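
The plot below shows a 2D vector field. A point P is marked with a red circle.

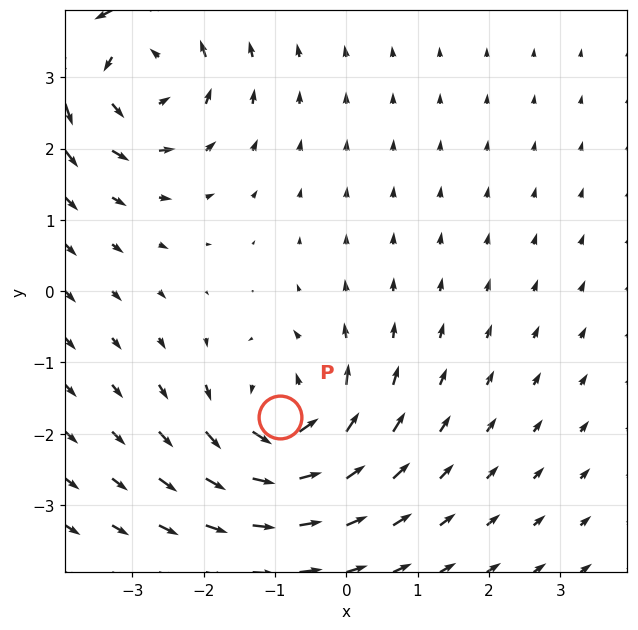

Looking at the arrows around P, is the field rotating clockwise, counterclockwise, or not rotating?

Near P at (-0.9, -1.8) the arrows circulate counterclockwise. The curl (z-component) there is about +5; positive curl means counterclockwise rotation.

counterclockwise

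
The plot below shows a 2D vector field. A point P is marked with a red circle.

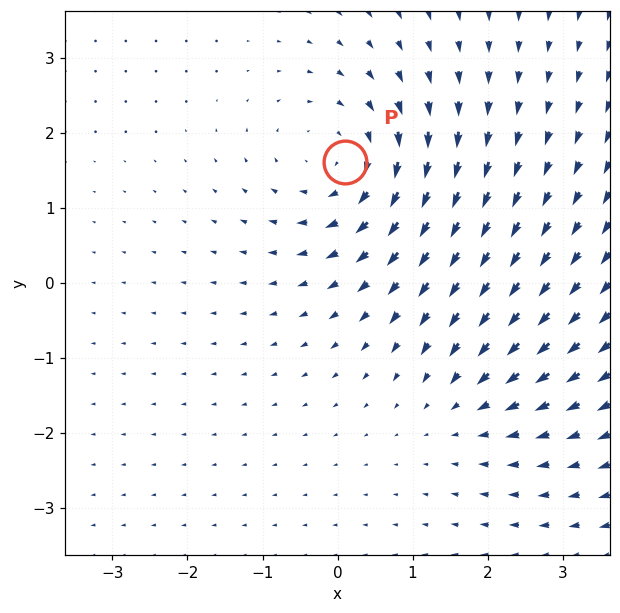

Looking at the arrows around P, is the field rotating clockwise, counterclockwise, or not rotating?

Near P at (0.1, 1.6) the arrows circulate clockwise. The curl (z-component) there is about -4; negative curl means clockwise rotation.

clockwise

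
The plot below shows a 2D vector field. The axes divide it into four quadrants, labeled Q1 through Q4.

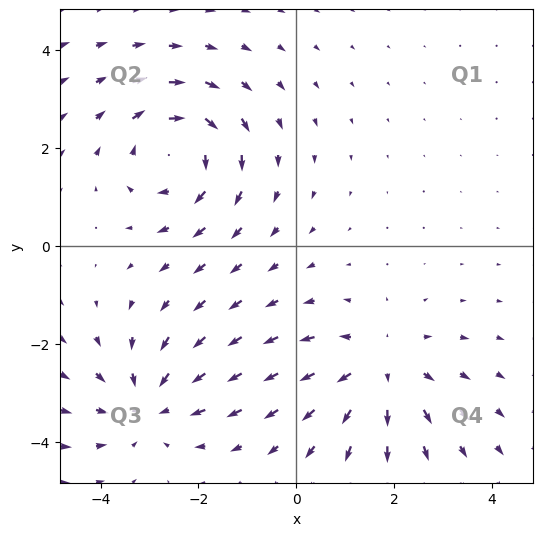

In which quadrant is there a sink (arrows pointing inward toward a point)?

Q3

The sink sits at approximately (-3.0, -3.3), which lies in quadrant Q3. The divergence there is about -2, negative as expected for a sink.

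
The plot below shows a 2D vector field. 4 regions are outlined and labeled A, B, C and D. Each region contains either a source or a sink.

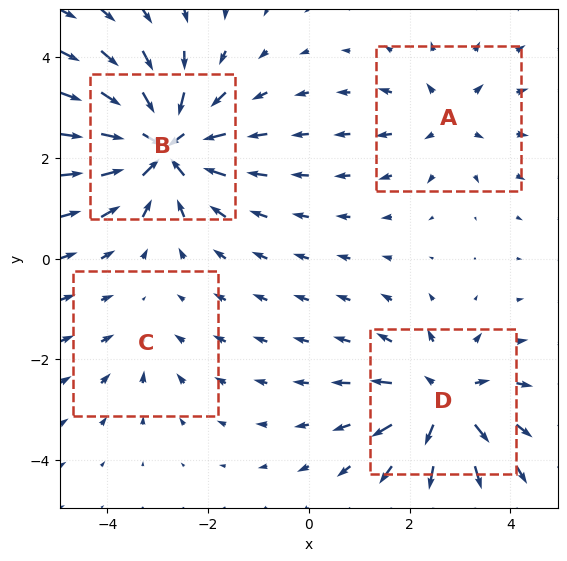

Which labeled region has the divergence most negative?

Divergence at each region's feature centre — A: about +3, B: about -7, C: about -2, D: about +5. Region B is most negative.

B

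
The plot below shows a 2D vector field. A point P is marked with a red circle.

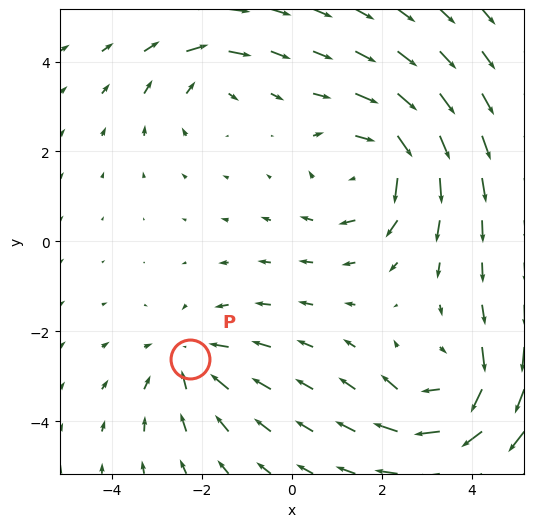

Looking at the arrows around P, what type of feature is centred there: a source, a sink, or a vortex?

sink

At P (-2.3, -2.6) the arrows converge inward. Divergence about -3, curl ≈0 — negative divergence with near-zero curl is a sink.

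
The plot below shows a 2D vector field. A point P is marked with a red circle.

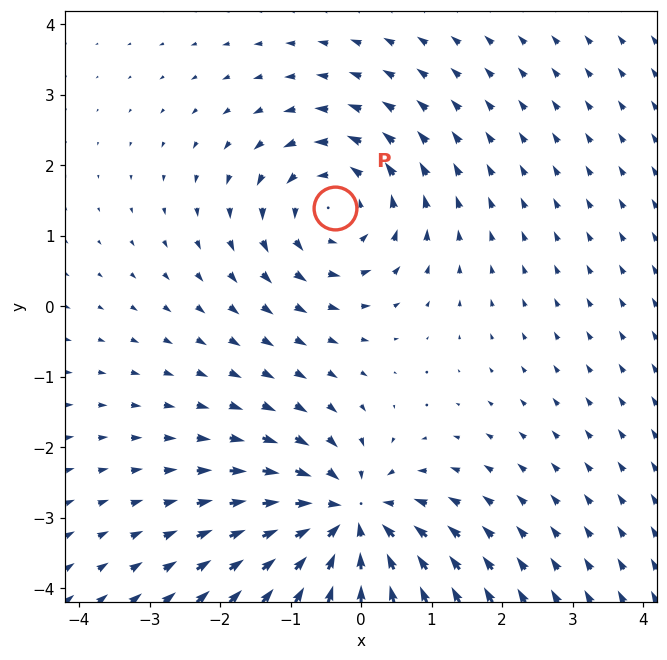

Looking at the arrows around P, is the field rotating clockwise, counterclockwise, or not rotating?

counterclockwise

Near P at (-0.4, 1.4) the arrows circulate counterclockwise. The curl (z-component) there is about +4; positive curl means counterclockwise rotation.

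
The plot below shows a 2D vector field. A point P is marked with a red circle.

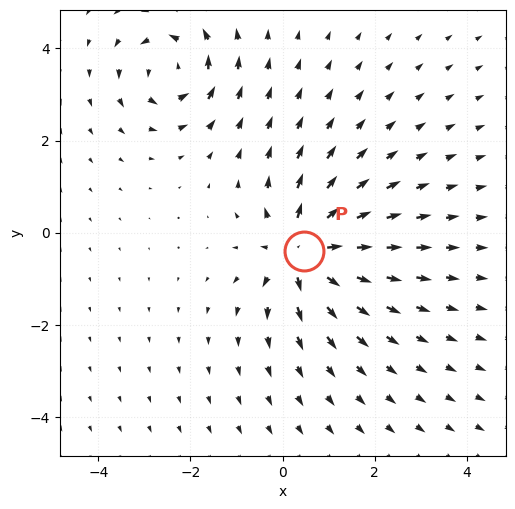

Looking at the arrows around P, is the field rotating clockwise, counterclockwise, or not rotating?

not rotating

Near P at (0.5, -0.4) the arrows show no circulation. The curl there is ≈0.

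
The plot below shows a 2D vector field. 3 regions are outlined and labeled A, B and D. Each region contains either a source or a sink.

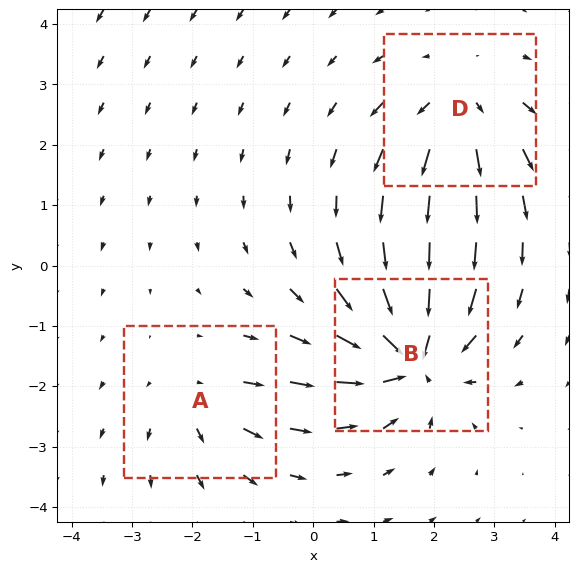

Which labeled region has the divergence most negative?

B

Divergence at each region's feature centre — A: about +2, B: about -5, D: about +4. Region B is most negative.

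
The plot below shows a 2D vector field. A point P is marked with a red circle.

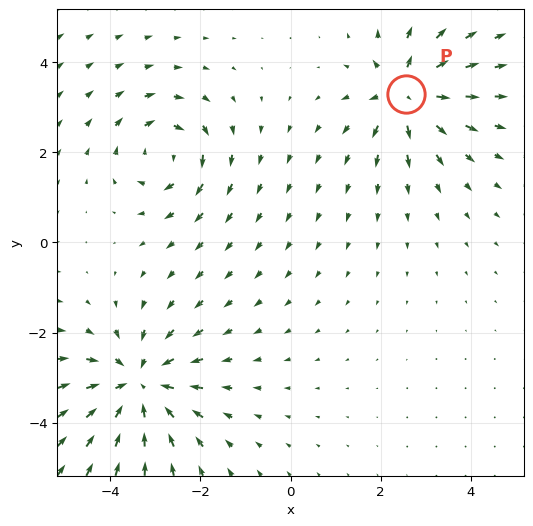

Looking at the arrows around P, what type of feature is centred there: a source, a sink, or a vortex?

source

At P (2.6, 3.3) the arrows spread outward. Divergence about +5, curl ≈0 — positive divergence with near-zero curl is a source.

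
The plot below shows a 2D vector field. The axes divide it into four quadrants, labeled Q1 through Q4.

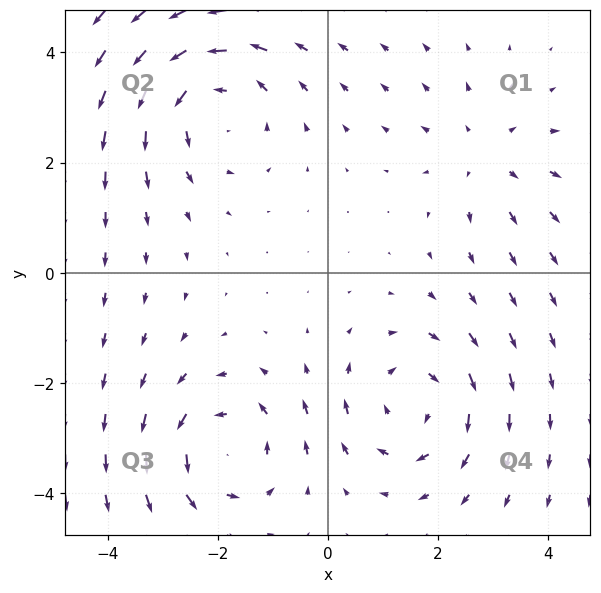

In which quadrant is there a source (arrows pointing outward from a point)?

The source sits at approximately (2.9, 2.1), which lies in quadrant Q1. The divergence there is about +2, positive as expected for a source.

Q1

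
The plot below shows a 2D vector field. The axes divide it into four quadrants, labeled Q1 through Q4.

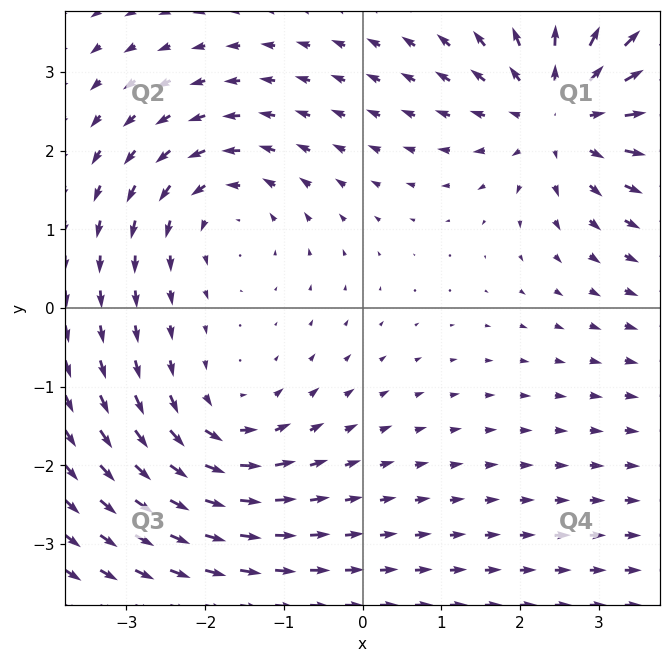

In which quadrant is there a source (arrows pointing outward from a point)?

Q1

The source sits at approximately (2.5, 2.5), which lies in quadrant Q1. The divergence there is about +4, positive as expected for a source.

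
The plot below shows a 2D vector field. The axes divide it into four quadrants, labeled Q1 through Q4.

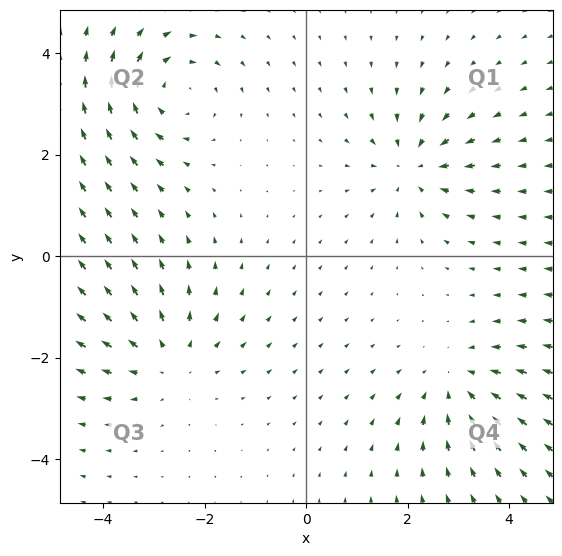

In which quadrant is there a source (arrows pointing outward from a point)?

Q3

The source sits at approximately (-2.7, -2.0), which lies in quadrant Q3. The divergence there is about +4, positive as expected for a source.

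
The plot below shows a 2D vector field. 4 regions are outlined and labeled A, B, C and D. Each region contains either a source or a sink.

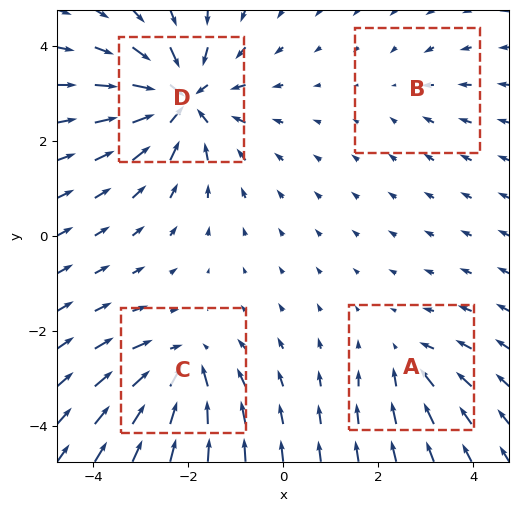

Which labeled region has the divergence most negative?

D

Divergence at each region's feature centre — A: about -3, B: about -2, C: about -5, D: about -8. Region D is most negative.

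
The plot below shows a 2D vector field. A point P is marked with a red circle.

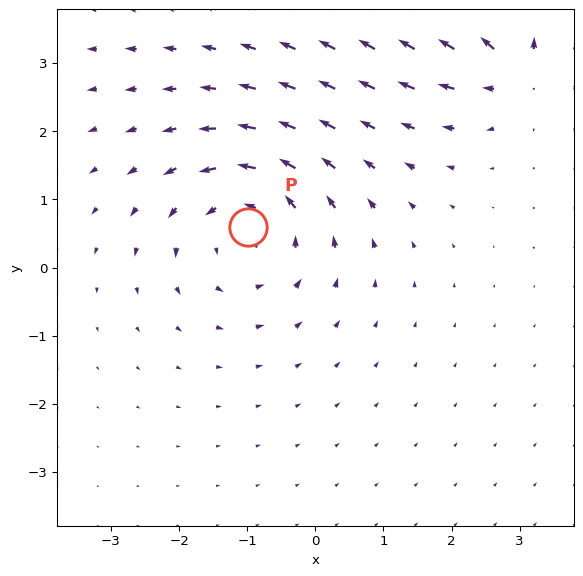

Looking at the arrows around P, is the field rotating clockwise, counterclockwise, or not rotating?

Near P at (-1.0, 0.6) the arrows circulate counterclockwise. The curl (z-component) there is about +4; positive curl means counterclockwise rotation.

counterclockwise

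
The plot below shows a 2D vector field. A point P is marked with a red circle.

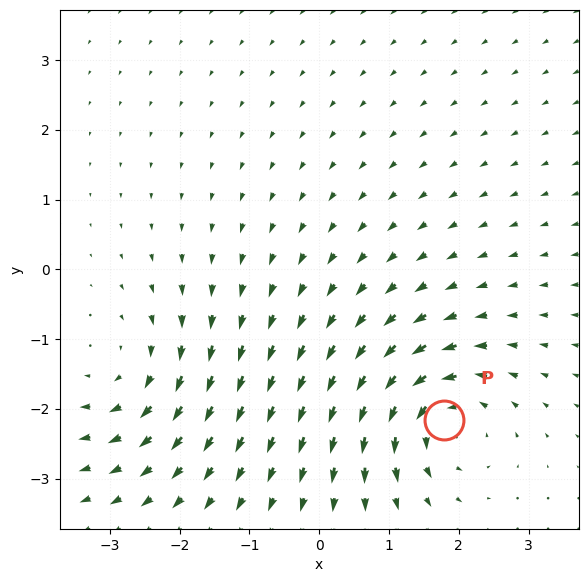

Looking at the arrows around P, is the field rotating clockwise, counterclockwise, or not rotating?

Near P at (1.8, -2.2) the arrows circulate counterclockwise. The curl (z-component) there is about +6; positive curl means counterclockwise rotation.

counterclockwise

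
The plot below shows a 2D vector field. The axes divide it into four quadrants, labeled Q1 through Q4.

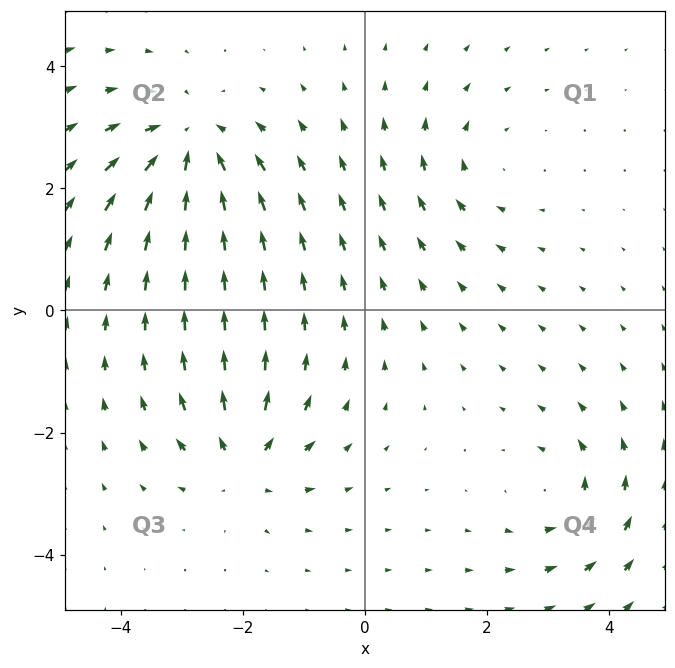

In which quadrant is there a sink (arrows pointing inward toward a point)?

The sink sits at approximately (-2.9, 2.7), which lies in quadrant Q2. The divergence there is about -4, negative as expected for a sink.

Q2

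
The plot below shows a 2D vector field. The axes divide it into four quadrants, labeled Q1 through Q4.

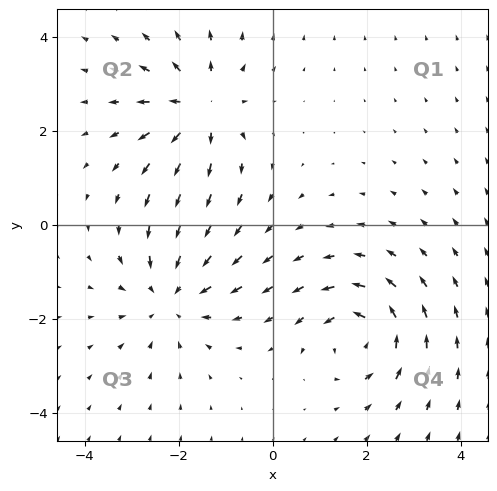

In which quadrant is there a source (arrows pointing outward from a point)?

Q2

The source sits at approximately (-1.5, 2.5), which lies in quadrant Q2. The divergence there is about +5, positive as expected for a source.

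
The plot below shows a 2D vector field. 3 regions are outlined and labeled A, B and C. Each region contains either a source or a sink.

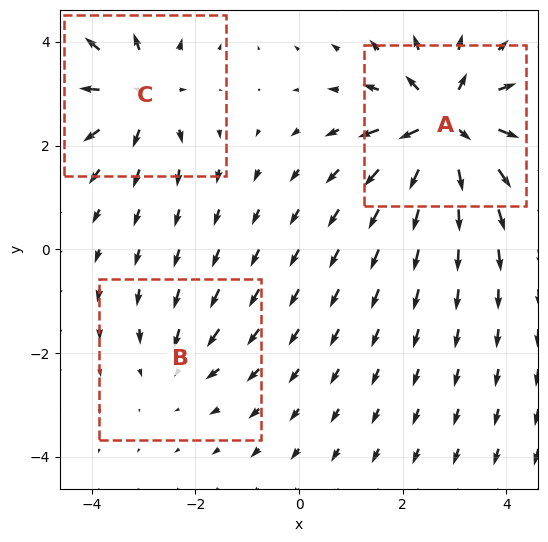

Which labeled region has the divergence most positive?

A

Divergence at each region's feature centre — A: about +6, B: about -2, C: about +4. Region A is most positive.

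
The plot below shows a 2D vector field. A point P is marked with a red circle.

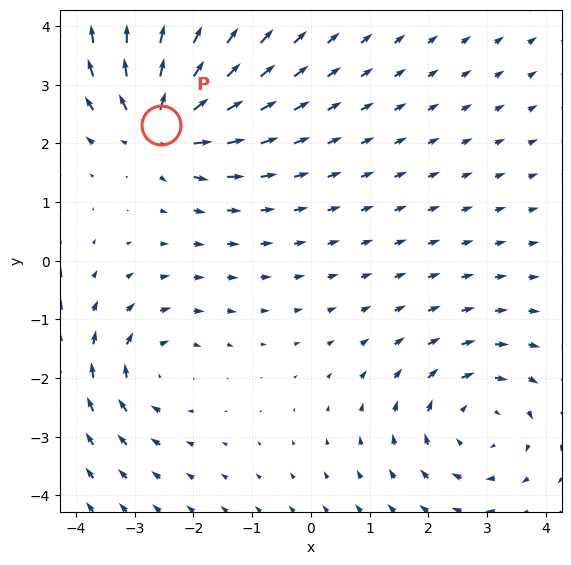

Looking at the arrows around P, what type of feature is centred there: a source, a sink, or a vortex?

source

At P (-2.6, 2.3) the arrows spread outward. Divergence about +6, curl ≈0 — positive divergence with near-zero curl is a source.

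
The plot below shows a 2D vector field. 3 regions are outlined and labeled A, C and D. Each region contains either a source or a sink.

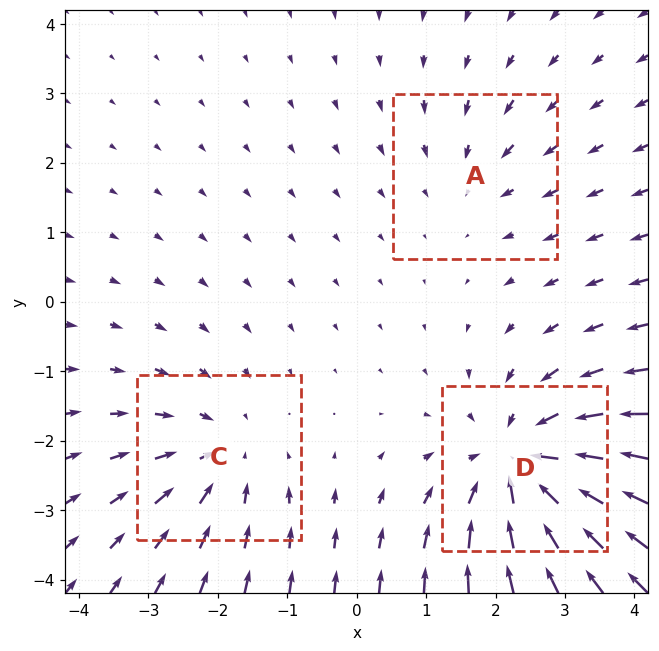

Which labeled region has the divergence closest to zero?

A

Divergence at each region's feature centre — A: about -2, C: about -3, D: about -4. Region A is closest to zero.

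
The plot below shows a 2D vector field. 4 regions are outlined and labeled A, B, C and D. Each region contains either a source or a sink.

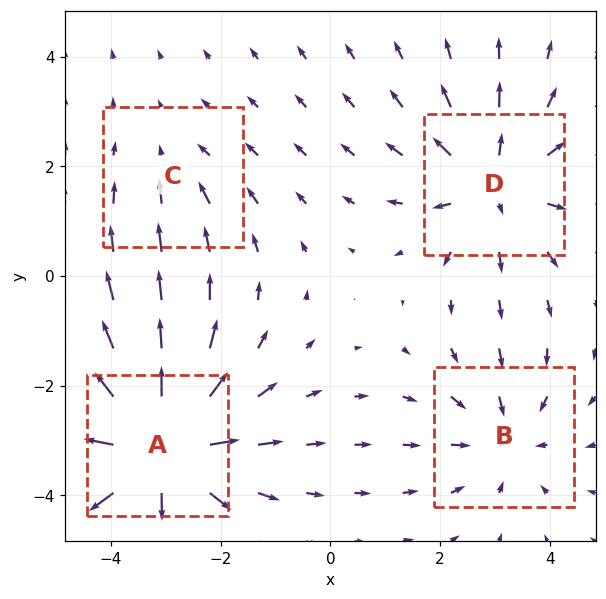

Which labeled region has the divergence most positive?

Divergence at each region's feature centre — A: about +6, B: about -3, C: about -2, D: about +4. Region A is most positive.

A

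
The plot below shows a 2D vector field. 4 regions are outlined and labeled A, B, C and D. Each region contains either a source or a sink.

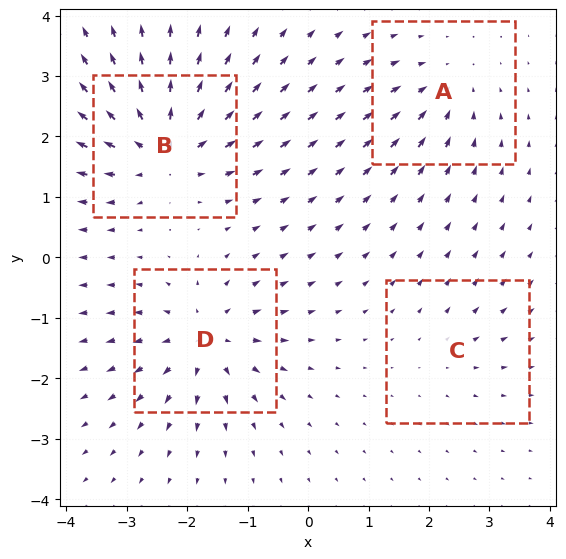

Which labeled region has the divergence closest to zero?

Divergence at each region's feature centre — A: about -4, B: about +8, C: about +2, D: about +7. Region C is closest to zero.

C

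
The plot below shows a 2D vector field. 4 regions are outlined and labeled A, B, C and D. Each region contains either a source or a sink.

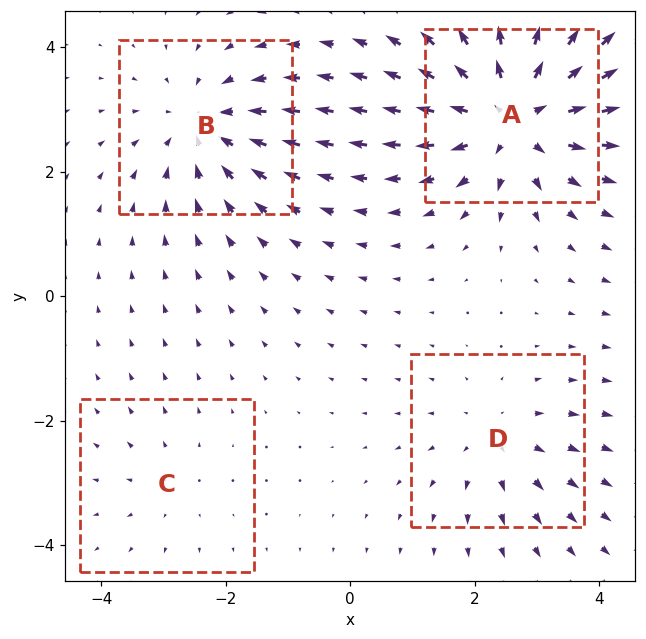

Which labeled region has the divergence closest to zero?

C

Divergence at each region's feature centre — A: about +7, B: about -5, C: about +2, D: about +3. Region C is closest to zero.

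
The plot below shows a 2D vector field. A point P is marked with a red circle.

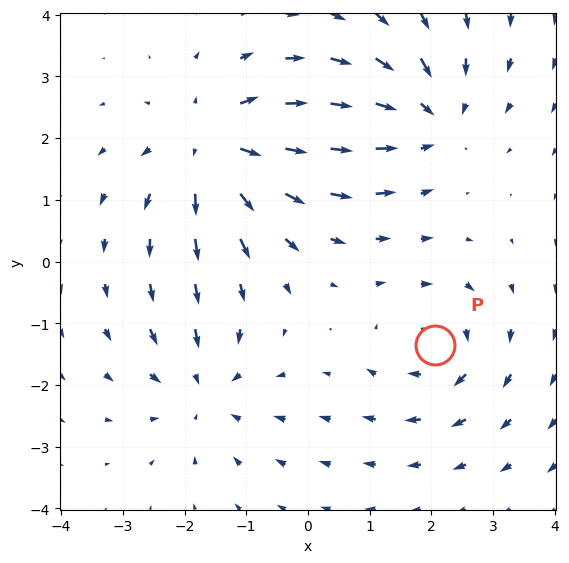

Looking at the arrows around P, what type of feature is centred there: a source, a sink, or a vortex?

vortex

At P (2.1, -1.3) the arrows circulate clockwise. Divergence ≈0, curl about -3 — near-zero divergence with nonzero curl is a vortex.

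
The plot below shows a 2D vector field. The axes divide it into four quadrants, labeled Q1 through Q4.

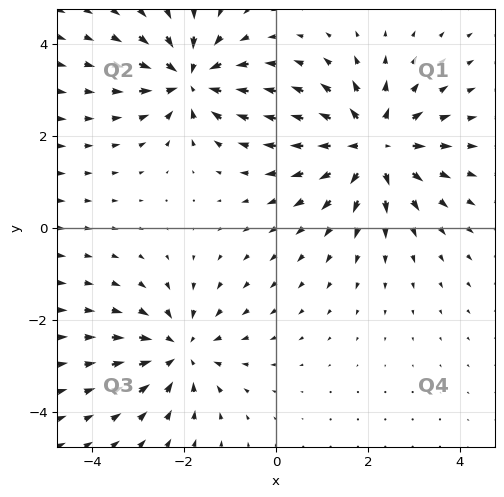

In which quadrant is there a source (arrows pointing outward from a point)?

Q1

The source sits at approximately (2.1, 1.8), which lies in quadrant Q1. The divergence there is about +5, positive as expected for a source.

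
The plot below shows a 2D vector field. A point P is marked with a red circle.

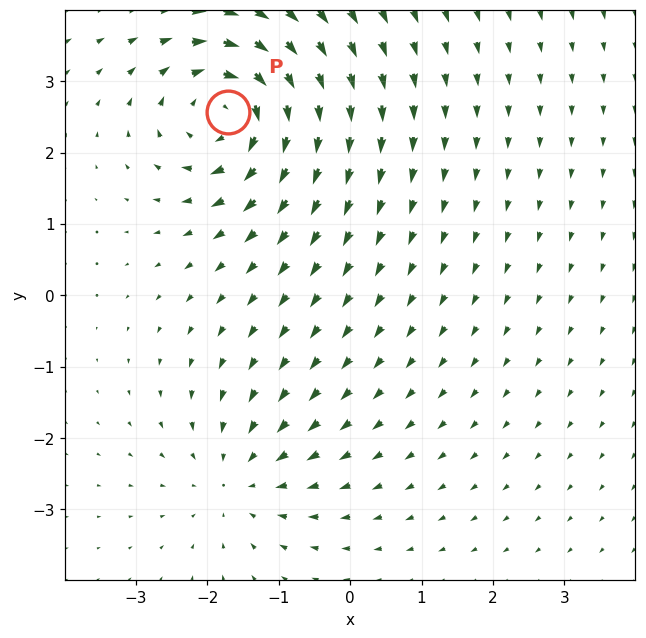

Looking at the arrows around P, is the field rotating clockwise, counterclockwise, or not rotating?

Near P at (-1.7, 2.6) the arrows circulate clockwise. The curl (z-component) there is about -5; negative curl means clockwise rotation.

clockwise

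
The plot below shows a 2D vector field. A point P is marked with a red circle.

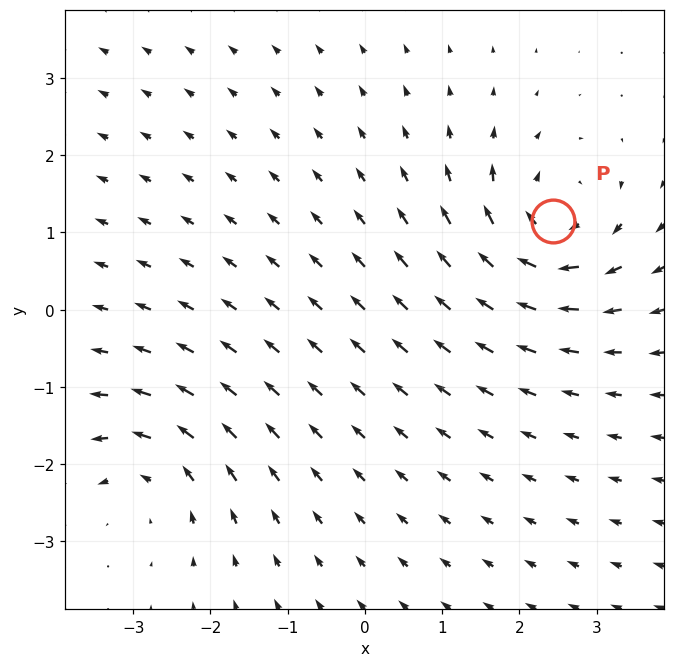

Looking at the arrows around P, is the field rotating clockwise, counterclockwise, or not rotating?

Near P at (2.4, 1.1) the arrows circulate clockwise. The curl (z-component) there is about -6; negative curl means clockwise rotation.

clockwise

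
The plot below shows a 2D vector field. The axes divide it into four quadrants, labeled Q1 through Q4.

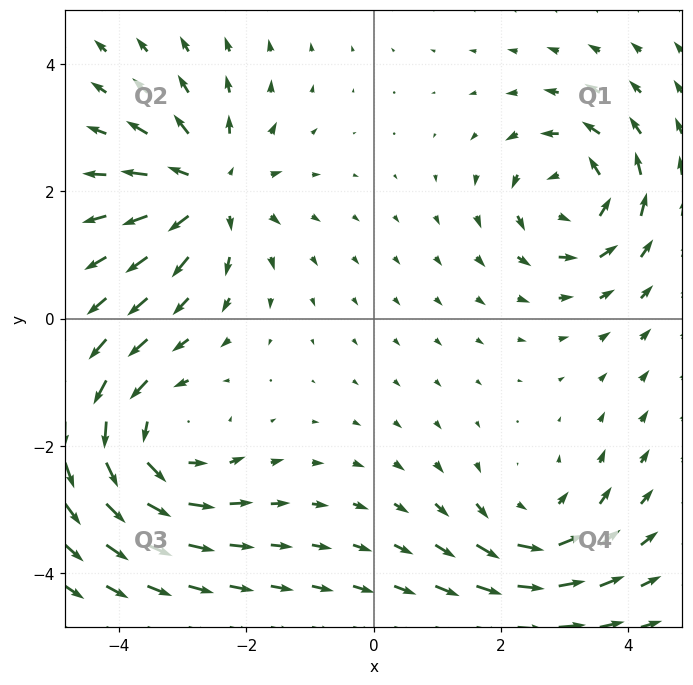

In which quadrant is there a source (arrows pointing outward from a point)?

The source sits at approximately (-2.6, 2.0), which lies in quadrant Q2. The divergence there is about +4, positive as expected for a source.

Q2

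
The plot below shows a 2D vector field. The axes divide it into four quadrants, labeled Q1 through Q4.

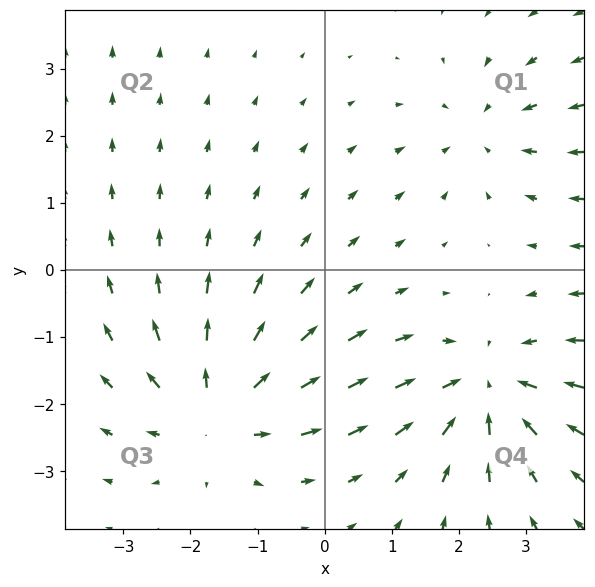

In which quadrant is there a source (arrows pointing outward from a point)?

The source sits at approximately (-1.6, -2.1), which lies in quadrant Q3. The divergence there is about +4, positive as expected for a source.

Q3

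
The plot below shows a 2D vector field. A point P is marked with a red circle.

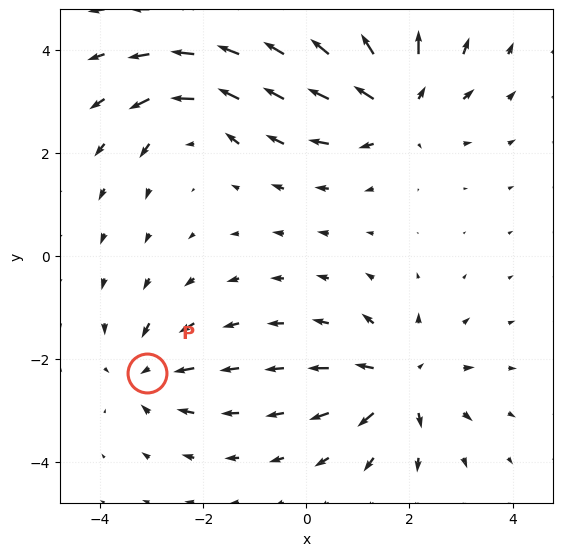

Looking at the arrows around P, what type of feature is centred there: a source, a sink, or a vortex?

sink

At P (-3.1, -2.3) the arrows converge inward. Divergence about -4, curl ≈0 — negative divergence with near-zero curl is a sink.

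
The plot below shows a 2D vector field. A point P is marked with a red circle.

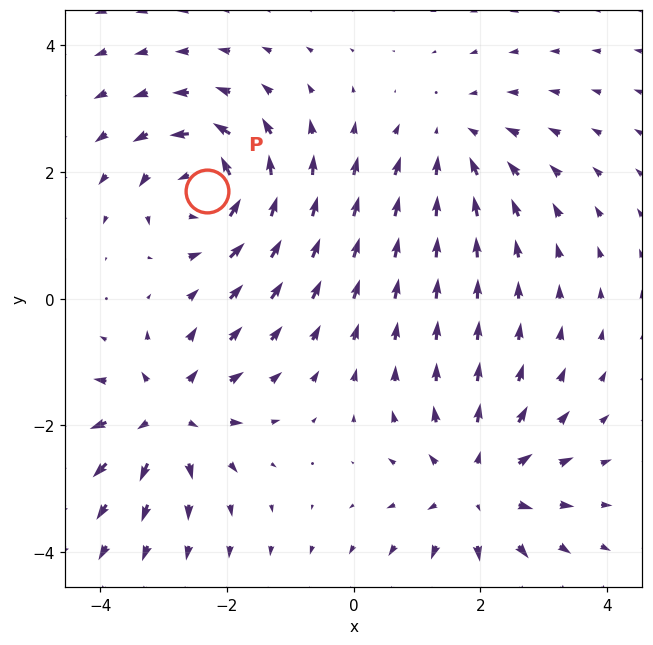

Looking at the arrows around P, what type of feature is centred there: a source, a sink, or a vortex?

vortex

At P (-2.3, 1.7) the arrows circulate counterclockwise. Divergence ≈0, curl about +6 — near-zero divergence with nonzero curl is a vortex.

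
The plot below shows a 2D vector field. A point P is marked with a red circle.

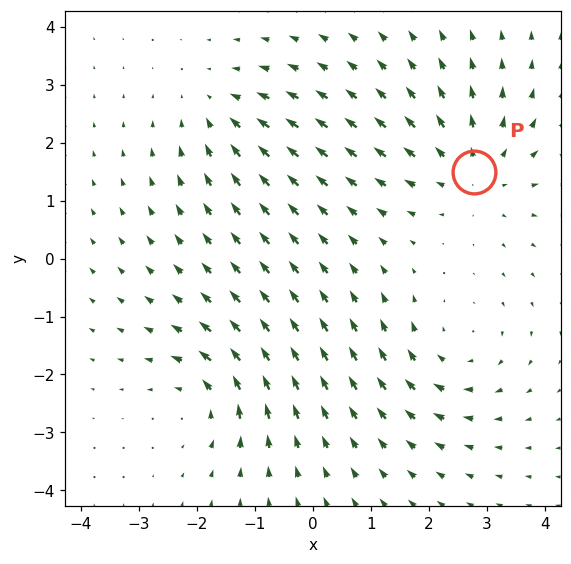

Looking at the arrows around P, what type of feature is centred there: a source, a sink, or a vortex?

At P (2.8, 1.5) the arrows spread outward. Divergence about +4, curl ≈0 — positive divergence with near-zero curl is a source.

source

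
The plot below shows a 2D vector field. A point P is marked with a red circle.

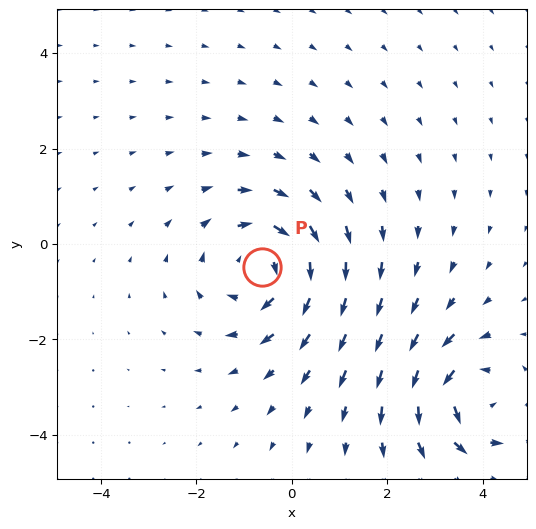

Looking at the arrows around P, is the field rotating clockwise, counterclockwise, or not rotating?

Near P at (-0.6, -0.5) the arrows circulate clockwise. The curl (z-component) there is about -4; negative curl means clockwise rotation.

clockwise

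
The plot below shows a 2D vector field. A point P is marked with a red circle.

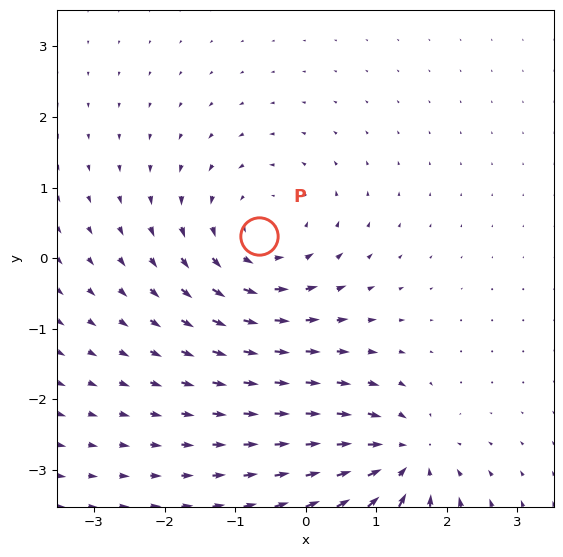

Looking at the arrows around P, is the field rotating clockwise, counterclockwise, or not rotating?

Near P at (-0.7, 0.3) the arrows circulate counterclockwise. The curl (z-component) there is about +3; positive curl means counterclockwise rotation.

counterclockwise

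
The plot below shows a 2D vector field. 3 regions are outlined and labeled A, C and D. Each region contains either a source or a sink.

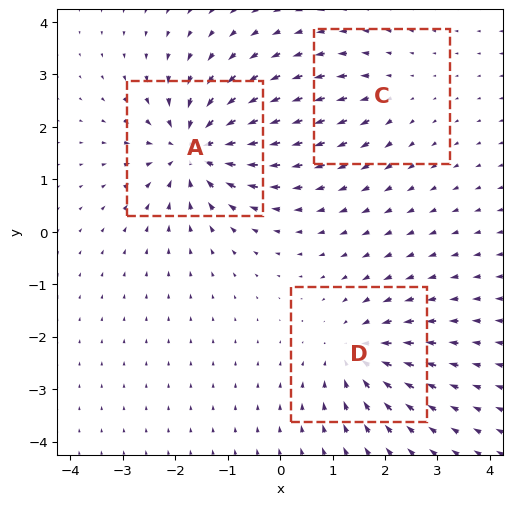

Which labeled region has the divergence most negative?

A

Divergence at each region's feature centre — A: about -6, C: about +2, D: about -4. Region A is most negative.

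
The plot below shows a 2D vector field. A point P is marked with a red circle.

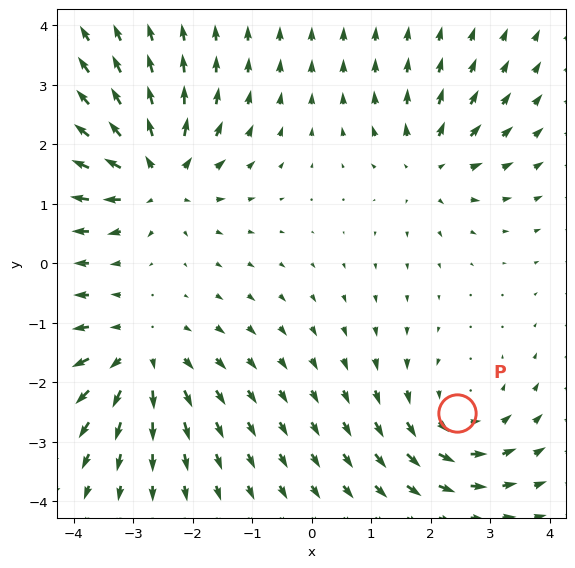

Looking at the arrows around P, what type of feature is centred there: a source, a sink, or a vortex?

At P (2.4, -2.5) the arrows circulate counterclockwise. Divergence ≈0, curl about +3 — near-zero divergence with nonzero curl is a vortex.

vortex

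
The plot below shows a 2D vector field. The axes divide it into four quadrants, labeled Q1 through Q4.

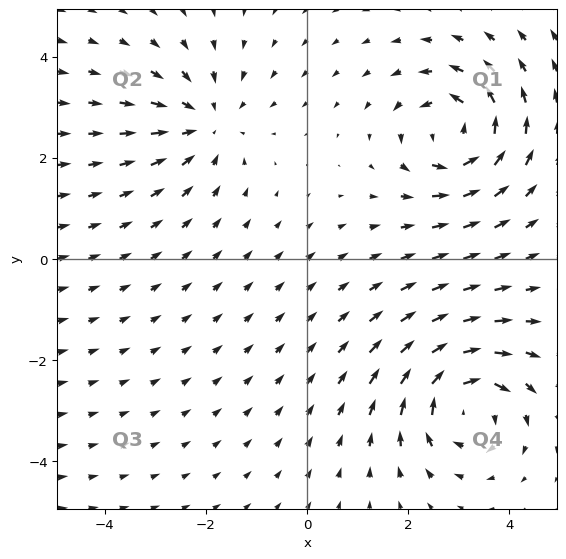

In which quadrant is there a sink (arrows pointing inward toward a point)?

The sink sits at approximately (-2.0, 2.7), which lies in quadrant Q2. The divergence there is about -3, negative as expected for a sink.

Q2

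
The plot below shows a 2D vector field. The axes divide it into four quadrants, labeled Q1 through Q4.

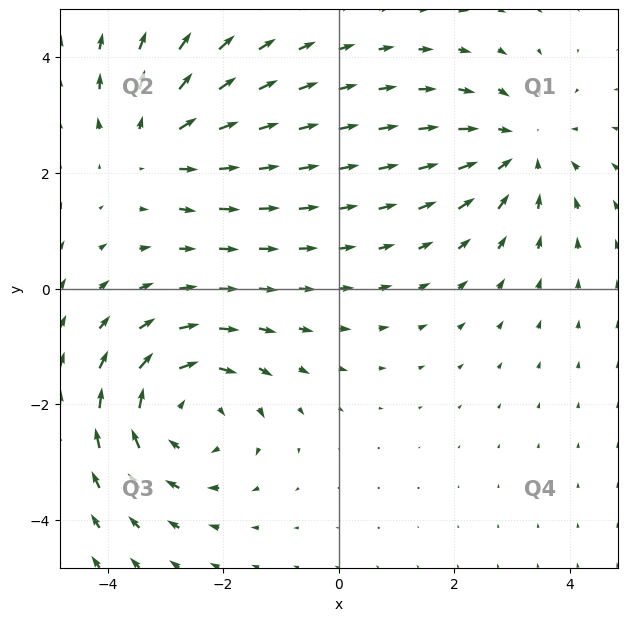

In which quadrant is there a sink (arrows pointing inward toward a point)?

Q1

The sink sits at approximately (3.1, 2.4), which lies in quadrant Q1. The divergence there is about -3, negative as expected for a sink.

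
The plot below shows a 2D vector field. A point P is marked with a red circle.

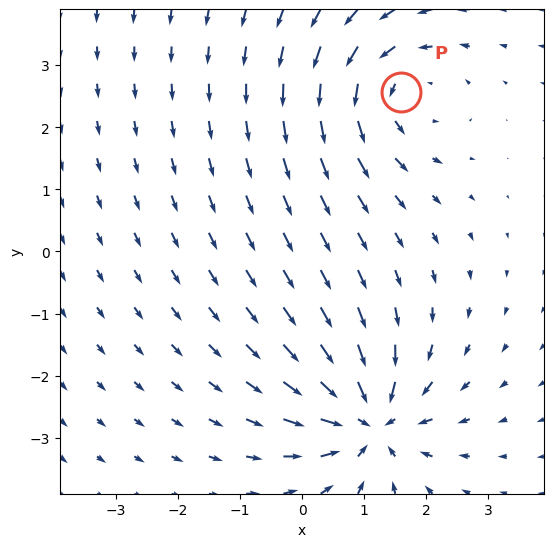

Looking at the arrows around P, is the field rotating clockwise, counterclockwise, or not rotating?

Near P at (1.6, 2.6) the arrows circulate counterclockwise. The curl (z-component) there is about +3; positive curl means counterclockwise rotation.

counterclockwise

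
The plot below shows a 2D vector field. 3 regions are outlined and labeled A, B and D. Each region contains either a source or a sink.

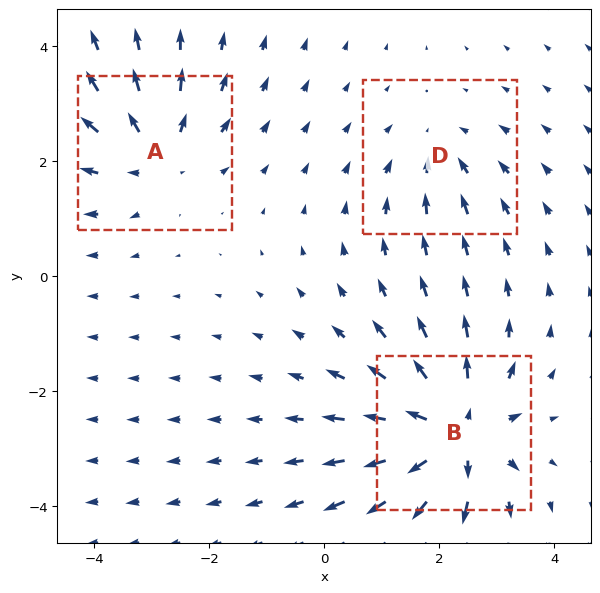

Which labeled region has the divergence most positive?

B

Divergence at each region's feature centre — A: about +4, B: about +6, D: about -2. Region B is most positive.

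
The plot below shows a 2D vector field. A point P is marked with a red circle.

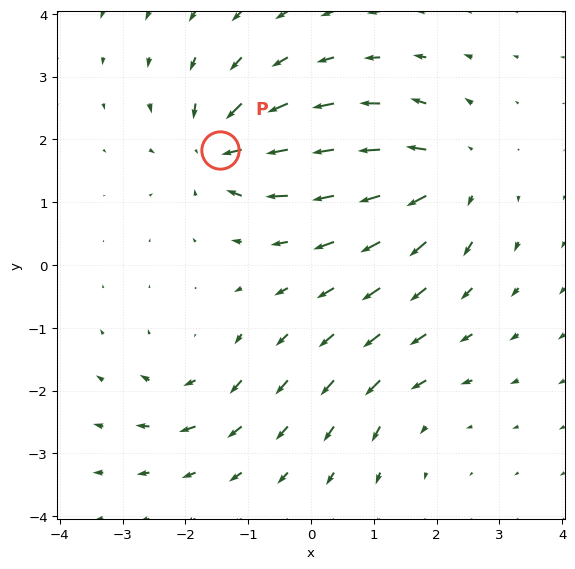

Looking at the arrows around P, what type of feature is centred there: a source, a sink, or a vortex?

At P (-1.5, 1.8) the arrows converge inward. Divergence about -7, curl ≈0 — negative divergence with near-zero curl is a sink.

sink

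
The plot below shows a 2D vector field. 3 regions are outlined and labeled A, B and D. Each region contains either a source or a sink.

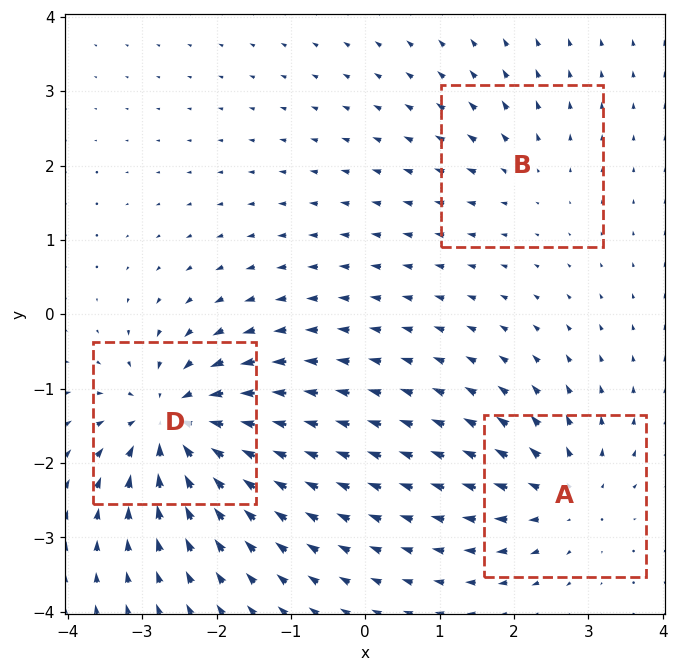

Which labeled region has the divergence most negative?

Divergence at each region's feature centre — A: about +4, B: about +2, D: about -6. Region D is most negative.

D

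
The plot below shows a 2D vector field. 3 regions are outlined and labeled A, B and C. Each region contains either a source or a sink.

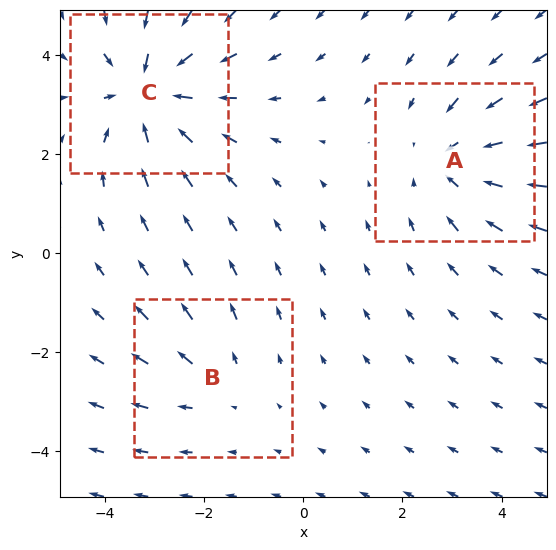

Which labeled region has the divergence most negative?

Divergence at each region's feature centre — A: about -3, B: about +2, C: about -4. Region C is most negative.

C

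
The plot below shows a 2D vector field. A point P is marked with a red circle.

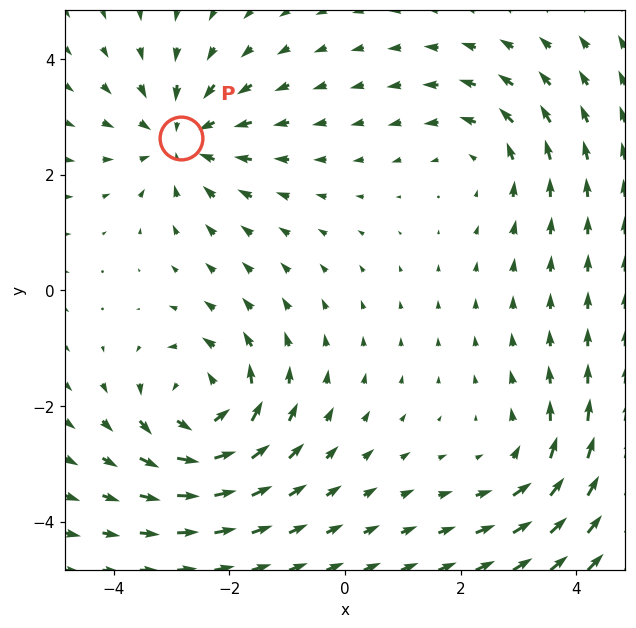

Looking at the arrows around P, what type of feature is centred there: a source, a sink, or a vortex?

sink

At P (-2.8, 2.6) the arrows converge inward. Divergence about -4, curl ≈0 — negative divergence with near-zero curl is a sink.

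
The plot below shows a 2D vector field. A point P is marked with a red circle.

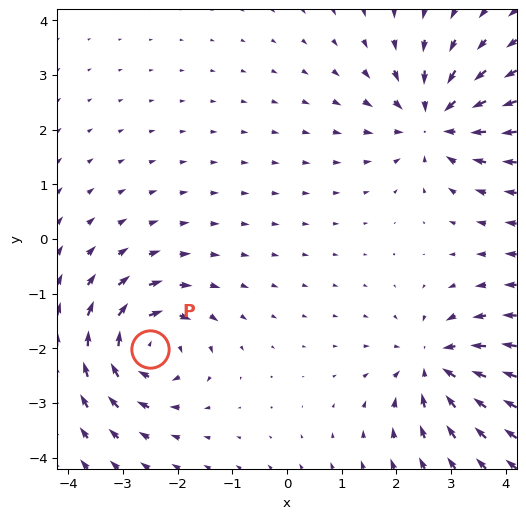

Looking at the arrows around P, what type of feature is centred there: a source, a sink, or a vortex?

vortex

At P (-2.5, -2.0) the arrows circulate clockwise. Divergence ≈0, curl about -6 — near-zero divergence with nonzero curl is a vortex.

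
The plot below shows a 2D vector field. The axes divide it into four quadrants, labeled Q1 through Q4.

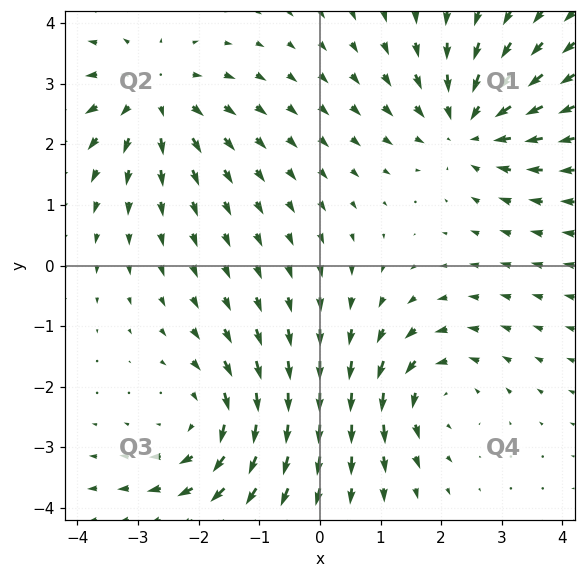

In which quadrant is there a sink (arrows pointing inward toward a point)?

The sink sits at approximately (2.5, 2.3), which lies in quadrant Q1. The divergence there is about -4, negative as expected for a sink.

Q1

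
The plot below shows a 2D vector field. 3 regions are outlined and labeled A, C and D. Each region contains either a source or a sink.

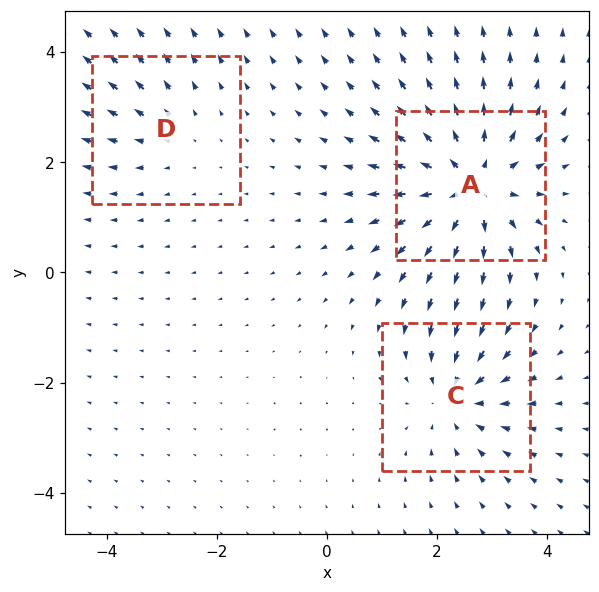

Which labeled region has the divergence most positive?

A

Divergence at each region's feature centre — A: about +5, C: about -3, D: about +2. Region A is most positive.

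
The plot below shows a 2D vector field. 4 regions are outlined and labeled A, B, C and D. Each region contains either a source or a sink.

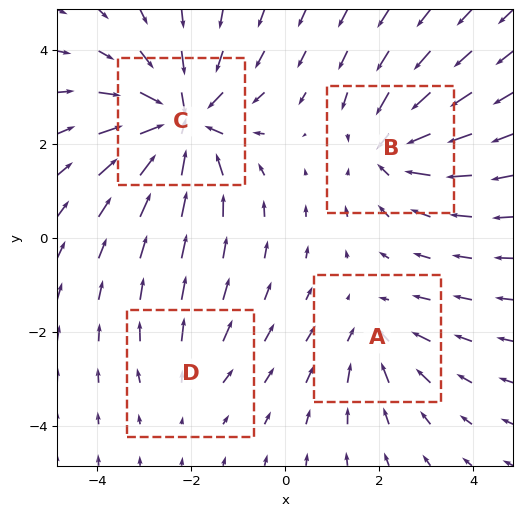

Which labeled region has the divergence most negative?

Divergence at each region's feature centre — A: about -3, B: about -5, C: about -8, D: about +2. Region C is most negative.

C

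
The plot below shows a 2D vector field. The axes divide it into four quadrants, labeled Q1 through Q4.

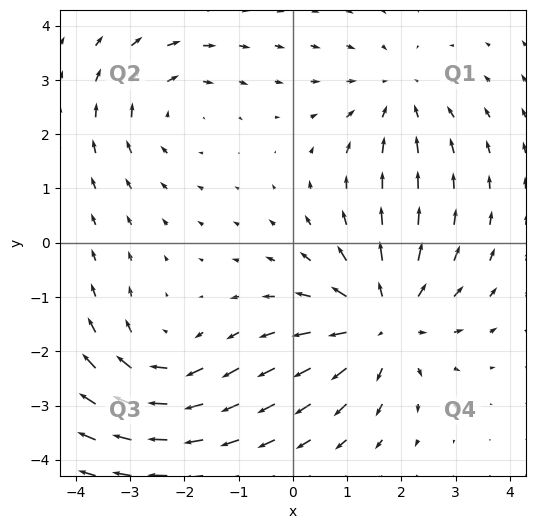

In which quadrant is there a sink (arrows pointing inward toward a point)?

Q1

The sink sits at approximately (1.9, 2.7), which lies in quadrant Q1. The divergence there is about -2, negative as expected for a sink.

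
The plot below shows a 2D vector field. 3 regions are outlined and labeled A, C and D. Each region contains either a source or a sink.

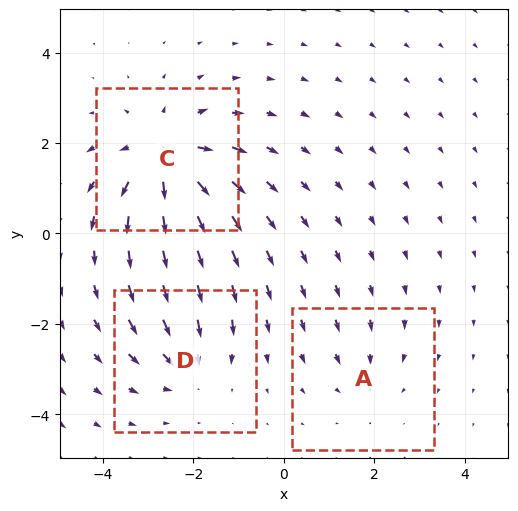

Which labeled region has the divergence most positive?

C

Divergence at each region's feature centre — A: about -2, C: about +5, D: about -3. Region C is most positive.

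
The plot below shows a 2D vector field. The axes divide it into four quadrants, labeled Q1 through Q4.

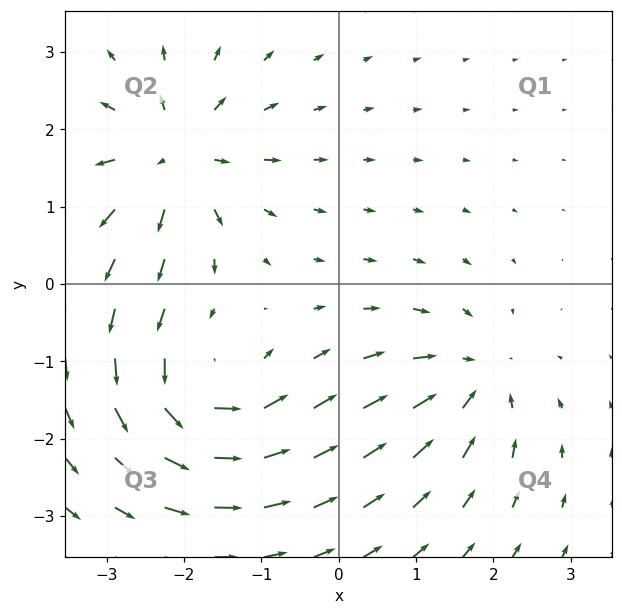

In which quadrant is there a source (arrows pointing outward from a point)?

The source sits at approximately (-2.1, 1.6), which lies in quadrant Q2. The divergence there is about +6, positive as expected for a source.

Q2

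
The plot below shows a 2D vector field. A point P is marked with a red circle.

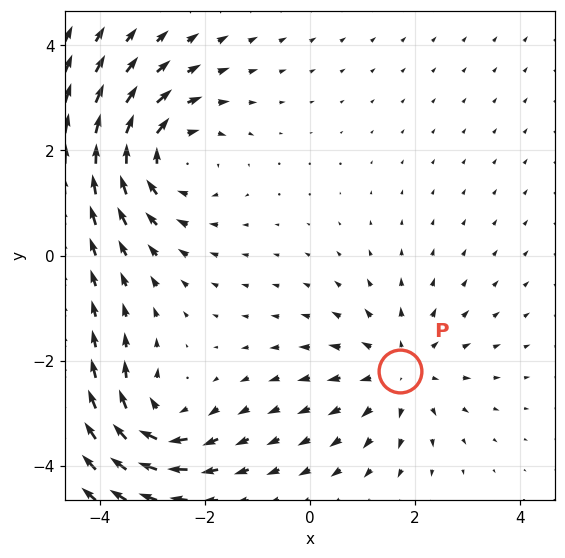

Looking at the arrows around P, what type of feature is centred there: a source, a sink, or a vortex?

source

At P (1.7, -2.2) the arrows spread outward. Divergence about +3, curl ≈0 — positive divergence with near-zero curl is a source.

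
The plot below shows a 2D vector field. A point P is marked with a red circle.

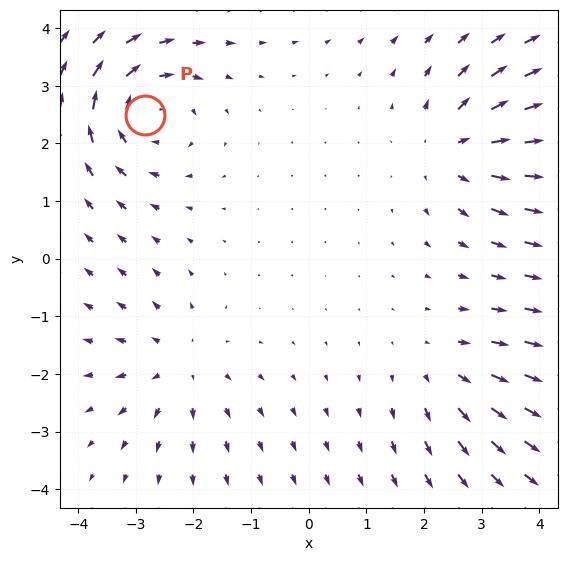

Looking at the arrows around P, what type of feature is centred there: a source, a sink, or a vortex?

vortex

At P (-2.8, 2.5) the arrows circulate clockwise. Divergence ≈0, curl about -4 — near-zero divergence with nonzero curl is a vortex.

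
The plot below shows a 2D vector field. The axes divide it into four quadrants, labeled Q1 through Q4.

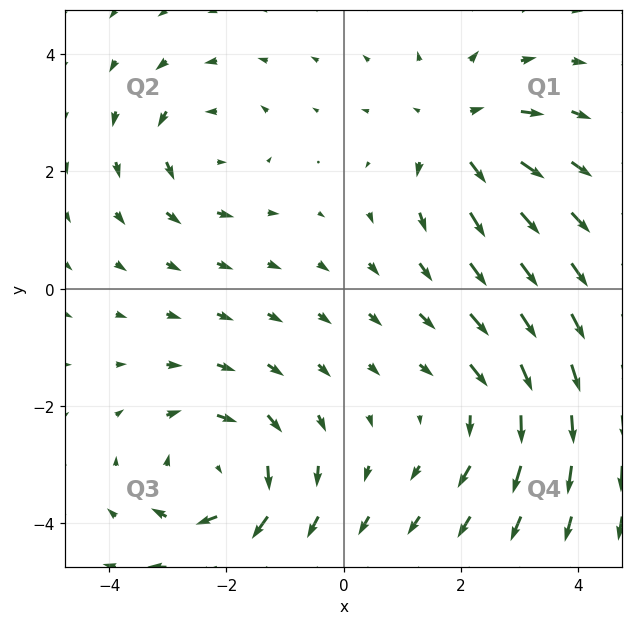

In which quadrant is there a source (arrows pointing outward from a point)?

Q1

The source sits at approximately (1.9, 2.7), which lies in quadrant Q1. The divergence there is about +4, positive as expected for a source.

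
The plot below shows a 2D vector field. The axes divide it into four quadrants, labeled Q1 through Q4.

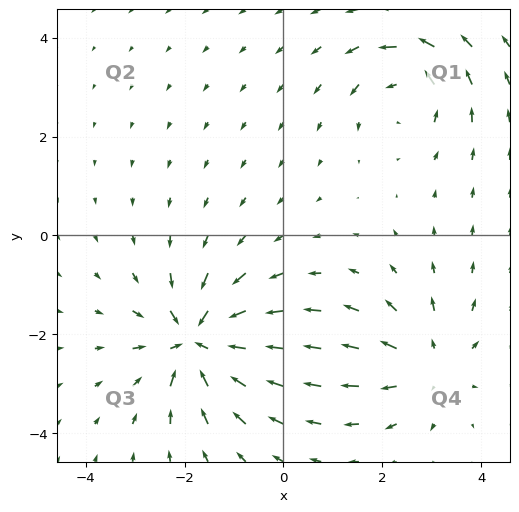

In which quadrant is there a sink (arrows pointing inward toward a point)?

Q3

The sink sits at approximately (-1.7, -2.1), which lies in quadrant Q3. The divergence there is about -6, negative as expected for a sink.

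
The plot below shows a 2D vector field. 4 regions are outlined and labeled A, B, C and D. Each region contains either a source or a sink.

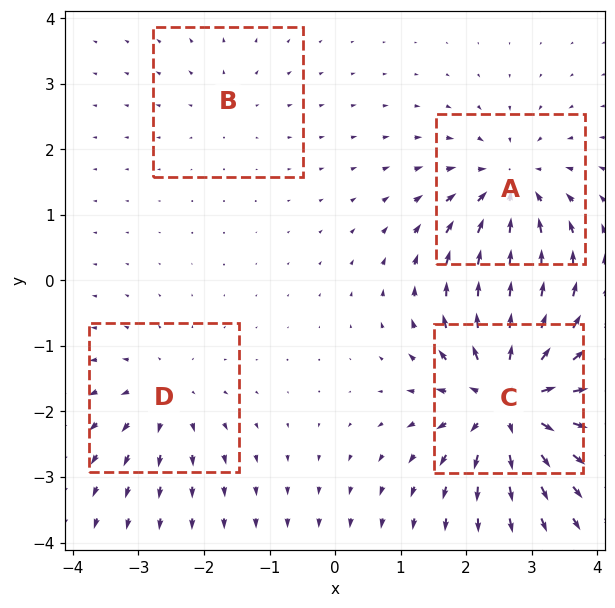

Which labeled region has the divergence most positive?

Divergence at each region's feature centre — A: about -5, B: about +2, C: about +8, D: about +4. Region C is most positive.

C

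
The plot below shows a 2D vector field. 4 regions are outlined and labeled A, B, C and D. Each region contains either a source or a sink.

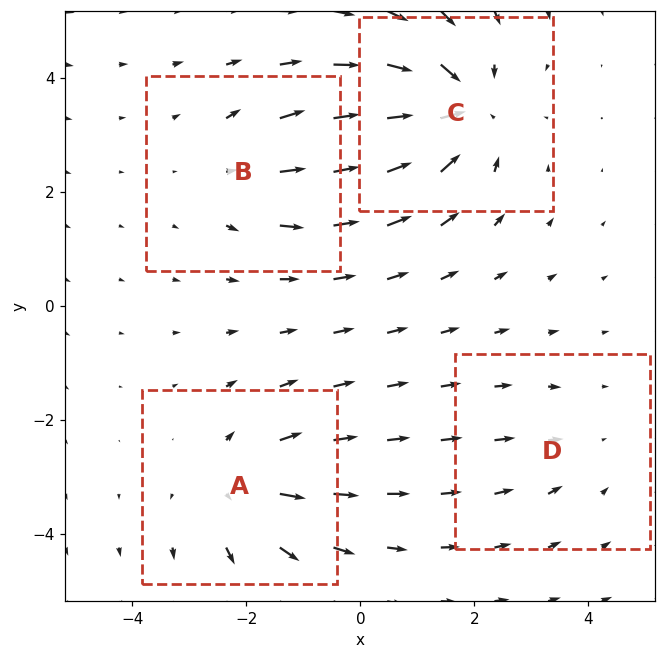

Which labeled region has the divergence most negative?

C

Divergence at each region's feature centre — A: about +4, B: about +3, C: about -6, D: about -2. Region C is most negative.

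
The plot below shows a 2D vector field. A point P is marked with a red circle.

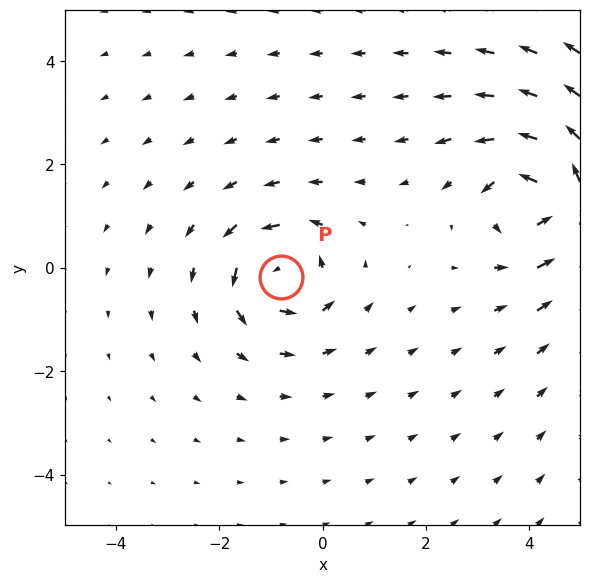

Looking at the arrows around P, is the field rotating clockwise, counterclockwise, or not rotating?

Near P at (-0.8, -0.2) the arrows circulate counterclockwise. The curl (z-component) there is about +4; positive curl means counterclockwise rotation.

counterclockwise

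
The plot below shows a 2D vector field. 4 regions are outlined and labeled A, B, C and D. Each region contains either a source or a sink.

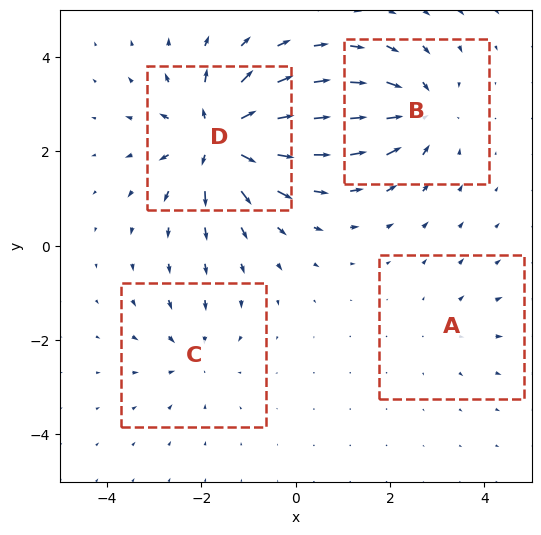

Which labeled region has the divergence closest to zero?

A

Divergence at each region's feature centre — A: about +2, B: about -6, C: about -4, D: about +8. Region A is closest to zero.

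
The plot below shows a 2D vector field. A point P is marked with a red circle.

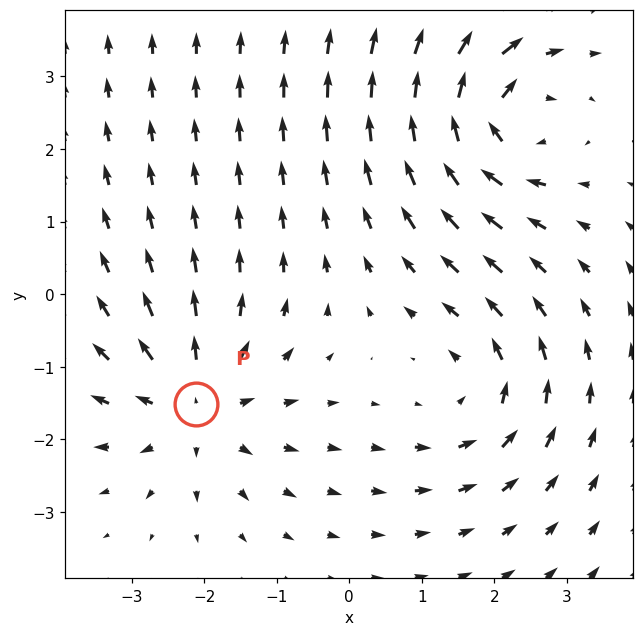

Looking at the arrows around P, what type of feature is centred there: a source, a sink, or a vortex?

At P (-2.1, -1.5) the arrows spread outward. Divergence about +3, curl ≈0 — positive divergence with near-zero curl is a source.

source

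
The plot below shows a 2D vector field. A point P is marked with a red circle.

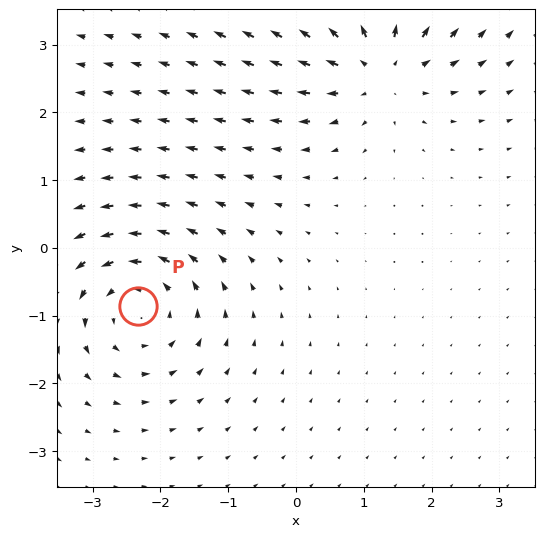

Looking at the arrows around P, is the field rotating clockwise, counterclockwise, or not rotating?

counterclockwise

Near P at (-2.3, -0.9) the arrows circulate counterclockwise. The curl (z-component) there is about +4; positive curl means counterclockwise rotation.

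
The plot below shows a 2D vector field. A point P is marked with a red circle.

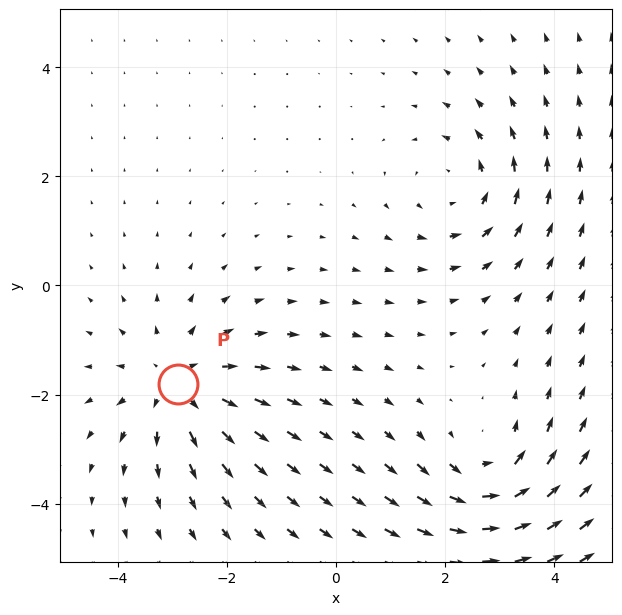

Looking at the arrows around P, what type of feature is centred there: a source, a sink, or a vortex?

At P (-2.9, -1.8) the arrows spread outward. Divergence about +4, curl ≈0 — positive divergence with near-zero curl is a source.

source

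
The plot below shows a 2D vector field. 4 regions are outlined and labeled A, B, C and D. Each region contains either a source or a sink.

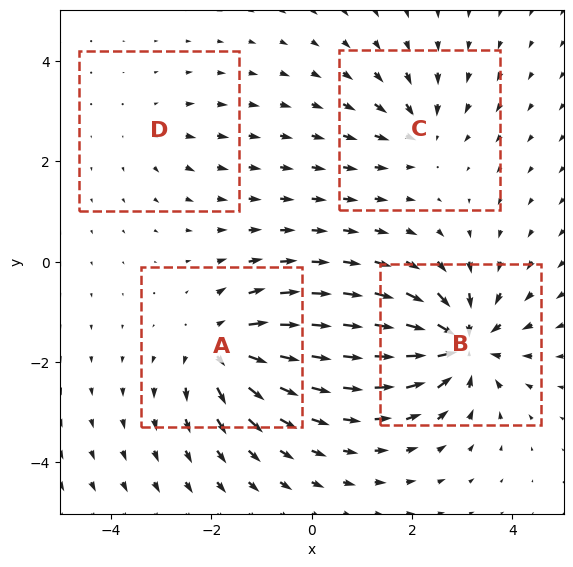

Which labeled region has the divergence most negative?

B

Divergence at each region's feature centre — A: about +6, B: about -8, C: about -4, D: about +2. Region B is most negative.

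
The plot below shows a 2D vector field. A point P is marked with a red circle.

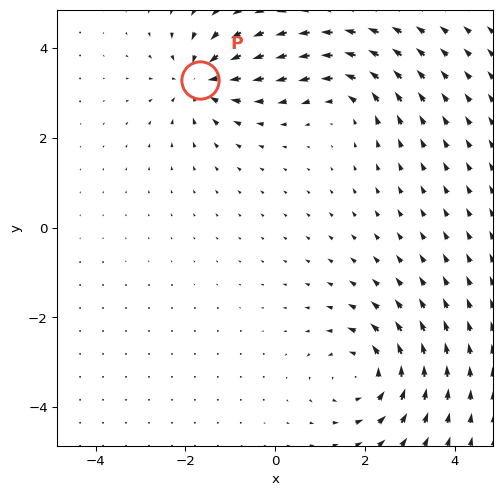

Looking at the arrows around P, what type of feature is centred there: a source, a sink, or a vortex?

sink

At P (-1.7, 3.3) the arrows converge inward. Divergence about -5, curl ≈0 — negative divergence with near-zero curl is a sink.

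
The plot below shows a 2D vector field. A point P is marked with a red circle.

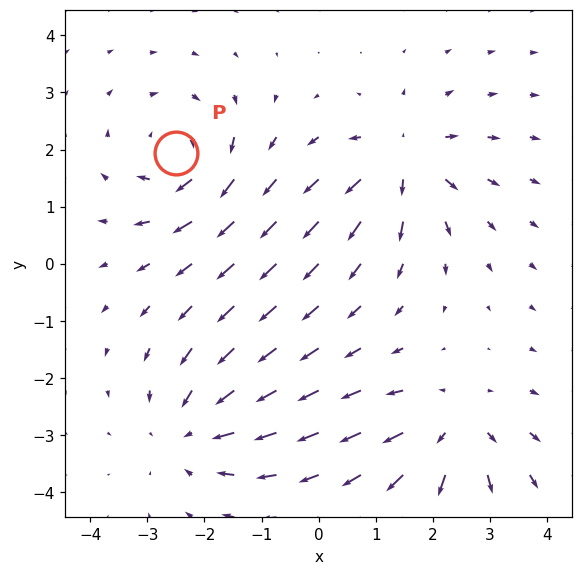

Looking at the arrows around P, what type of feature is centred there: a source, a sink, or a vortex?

At P (-2.5, 1.9) the arrows circulate clockwise. Divergence ≈0, curl about -4 — near-zero divergence with nonzero curl is a vortex.

vortex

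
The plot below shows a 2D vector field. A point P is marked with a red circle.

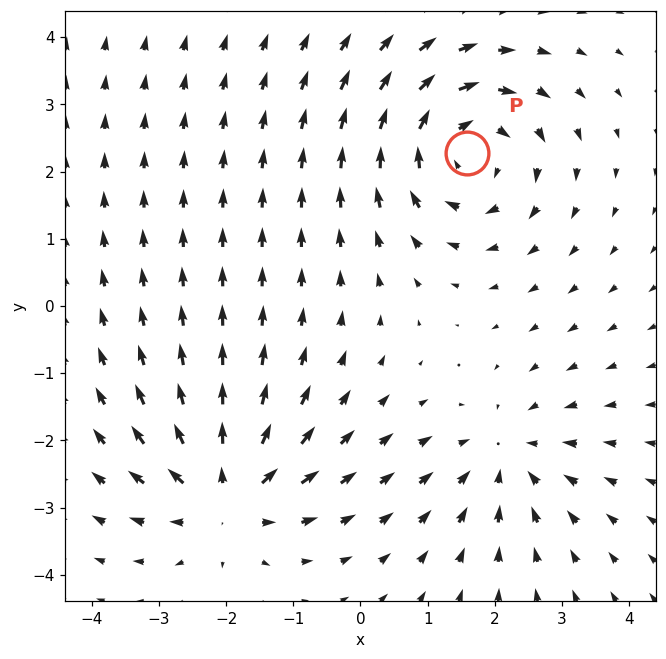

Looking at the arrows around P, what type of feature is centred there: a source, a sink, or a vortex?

At P (1.6, 2.3) the arrows circulate clockwise. Divergence ≈0, curl about -4 — near-zero divergence with nonzero curl is a vortex.

vortex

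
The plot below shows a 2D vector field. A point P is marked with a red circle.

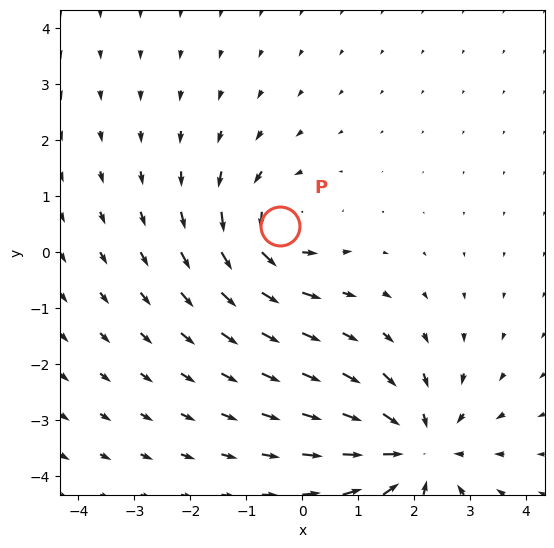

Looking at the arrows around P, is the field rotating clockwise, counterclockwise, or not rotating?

Near P at (-0.4, 0.5) the arrows circulate counterclockwise. The curl (z-component) there is about +4; positive curl means counterclockwise rotation.

counterclockwise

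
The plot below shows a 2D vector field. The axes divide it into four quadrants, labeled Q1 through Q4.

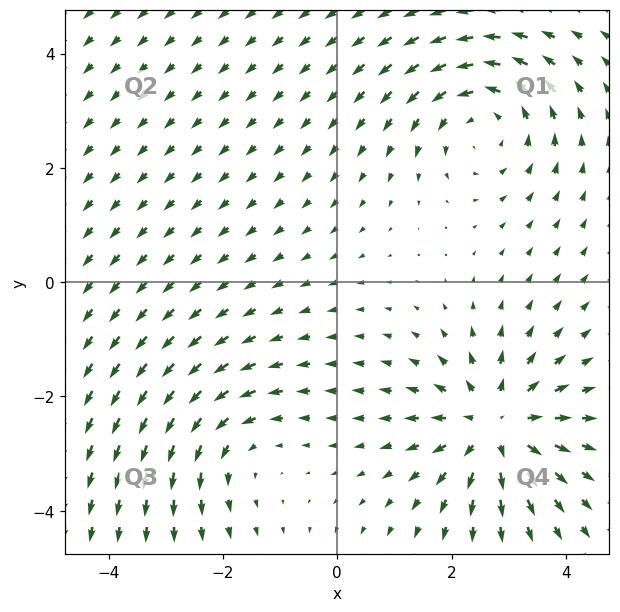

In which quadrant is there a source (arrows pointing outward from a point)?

Q4

The source sits at approximately (2.8, -2.5), which lies in quadrant Q4. The divergence there is about +5, positive as expected for a source.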